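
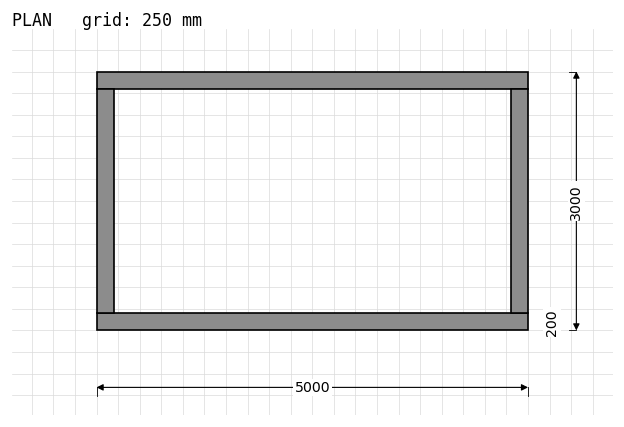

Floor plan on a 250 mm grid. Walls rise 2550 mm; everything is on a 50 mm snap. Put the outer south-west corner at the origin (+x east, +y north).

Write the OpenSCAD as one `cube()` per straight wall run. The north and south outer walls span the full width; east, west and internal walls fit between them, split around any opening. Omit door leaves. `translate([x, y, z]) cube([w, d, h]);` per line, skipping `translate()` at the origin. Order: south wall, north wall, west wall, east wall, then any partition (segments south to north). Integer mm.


cube([5000, 200, 2550]);
translate([0, 2800, 0]) cube([5000, 200, 2550]);
translate([0, 200, 0]) cube([200, 2600, 2550]);
translate([4800, 200, 0]) cube([200, 2600, 2550]);


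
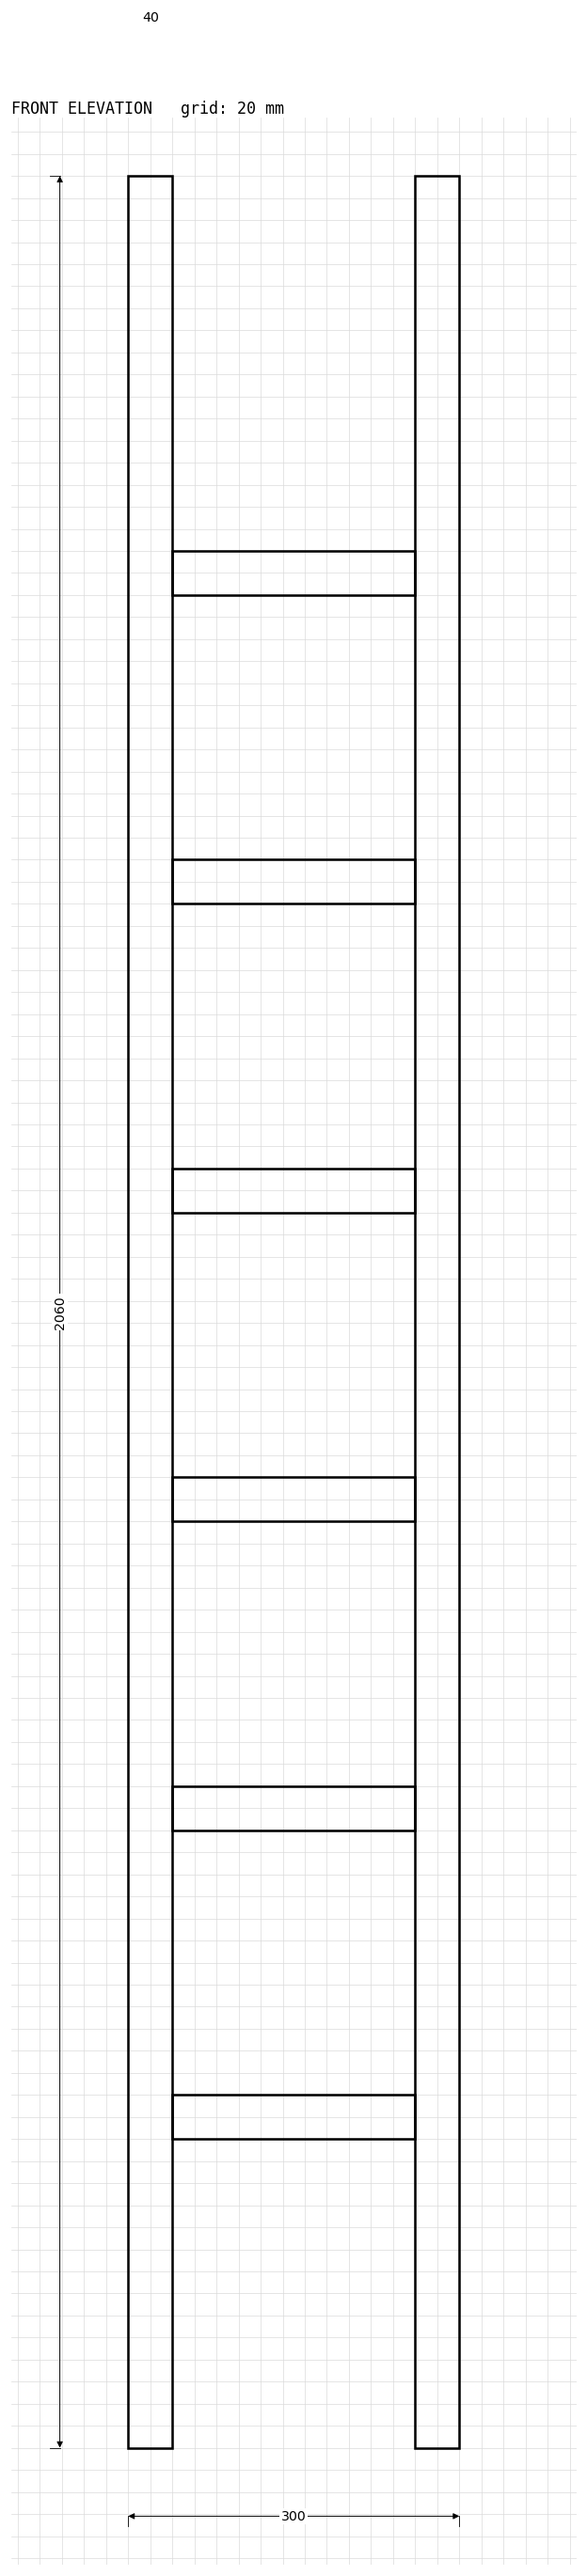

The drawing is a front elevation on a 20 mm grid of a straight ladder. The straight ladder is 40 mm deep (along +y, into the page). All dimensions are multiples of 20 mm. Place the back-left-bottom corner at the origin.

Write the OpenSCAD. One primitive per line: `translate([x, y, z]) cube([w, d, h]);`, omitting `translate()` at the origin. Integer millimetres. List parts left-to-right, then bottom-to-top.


cube([40, 40, 2060]);
translate([40, 0, 280]) cube([220, 40, 40]);
translate([40, 0, 560]) cube([220, 40, 40]);
translate([40, 0, 840]) cube([220, 40, 40]);
translate([40, 0, 1120]) cube([220, 40, 40]);
translate([40, 0, 1400]) cube([220, 40, 40]);
translate([40, 0, 1680]) cube([220, 40, 40]);
translate([260, 0, 0]) cube([40, 40, 2060]);


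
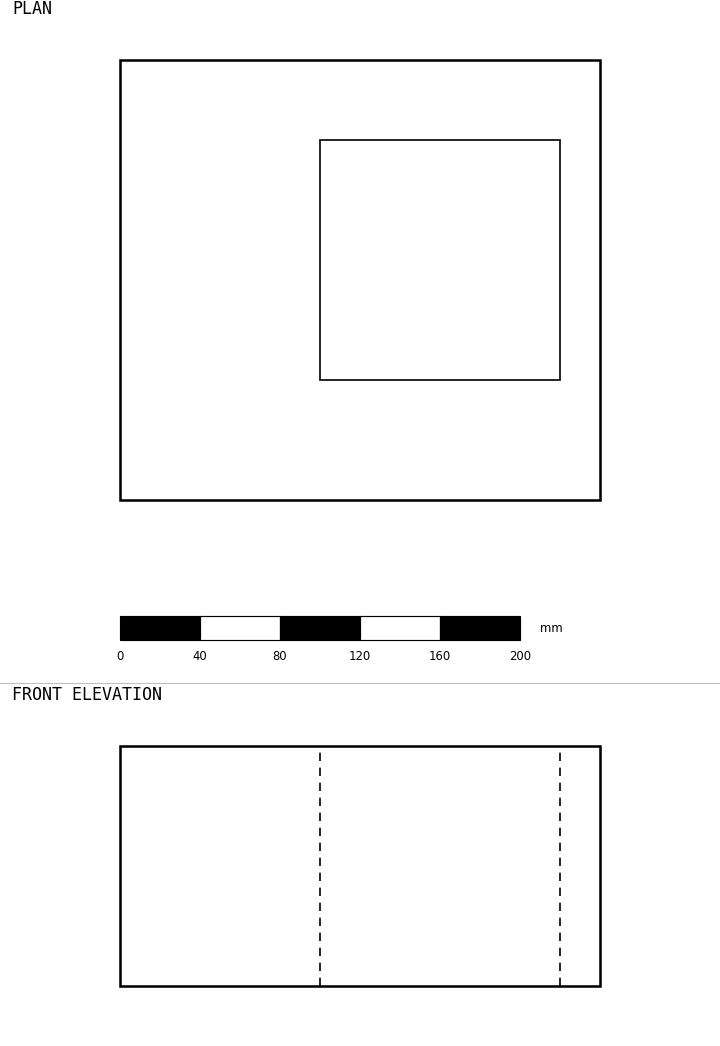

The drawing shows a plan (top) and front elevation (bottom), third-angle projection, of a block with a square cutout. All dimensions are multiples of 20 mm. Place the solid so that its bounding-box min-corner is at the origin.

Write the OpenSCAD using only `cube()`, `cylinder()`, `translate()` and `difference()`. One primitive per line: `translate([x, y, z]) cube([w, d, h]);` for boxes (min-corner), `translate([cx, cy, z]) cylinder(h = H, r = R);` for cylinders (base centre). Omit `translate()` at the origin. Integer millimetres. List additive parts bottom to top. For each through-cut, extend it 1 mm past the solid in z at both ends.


difference() {
  cube([240, 220, 120]);
  translate([100, 60, -1]) cube([120, 120, 122]);
}


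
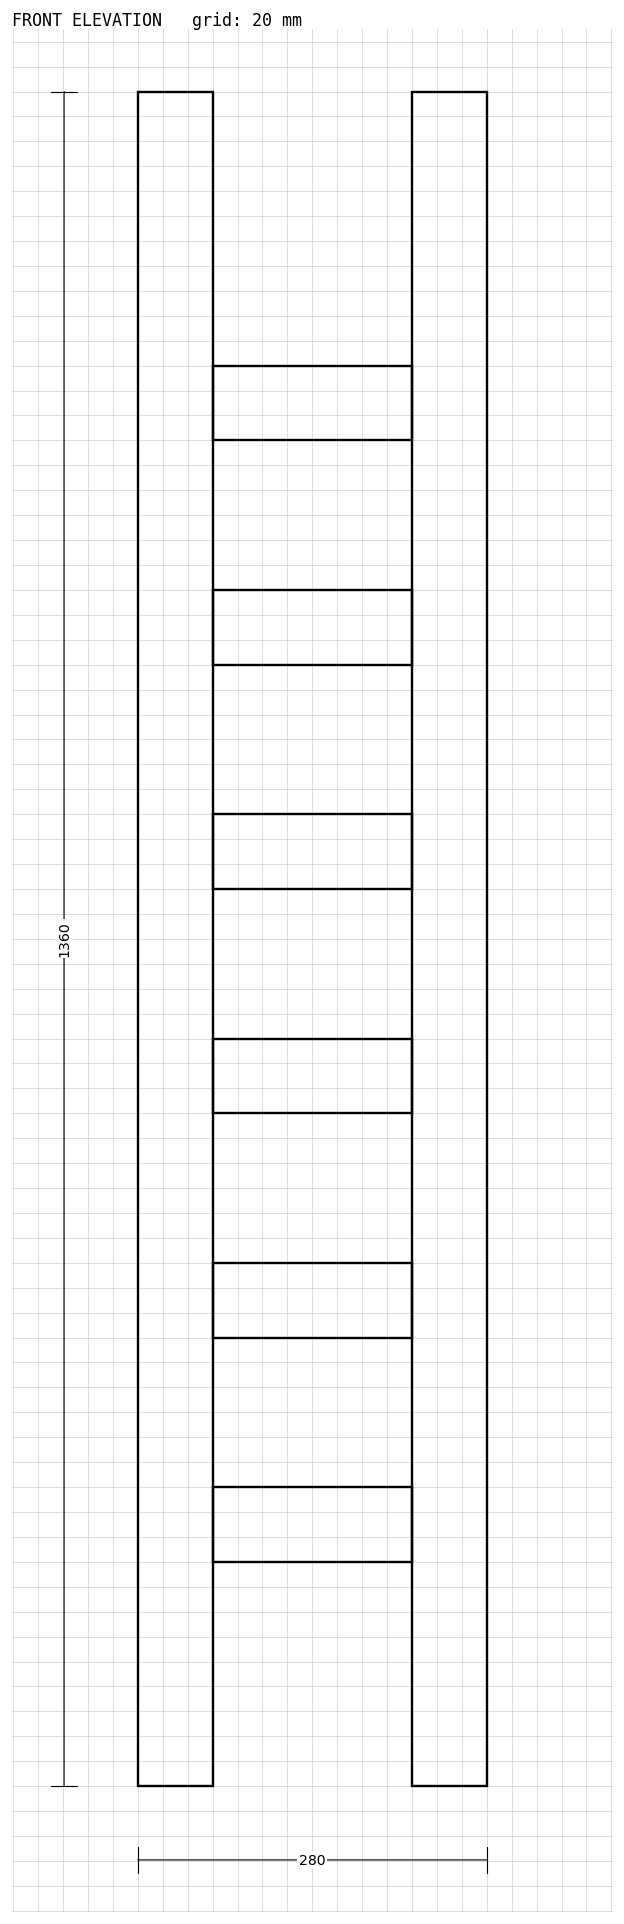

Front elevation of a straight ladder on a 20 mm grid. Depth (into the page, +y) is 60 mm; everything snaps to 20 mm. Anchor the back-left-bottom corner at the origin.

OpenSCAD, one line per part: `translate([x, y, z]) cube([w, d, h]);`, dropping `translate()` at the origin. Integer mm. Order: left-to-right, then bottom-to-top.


cube([60, 60, 1360]);
translate([60, 0, 180]) cube([160, 60, 60]);
translate([60, 0, 360]) cube([160, 60, 60]);
translate([60, 0, 540]) cube([160, 60, 60]);
translate([60, 0, 720]) cube([160, 60, 60]);
translate([60, 0, 900]) cube([160, 60, 60]);
translate([60, 0, 1080]) cube([160, 60, 60]);
translate([220, 0, 0]) cube([60, 60, 1360]);


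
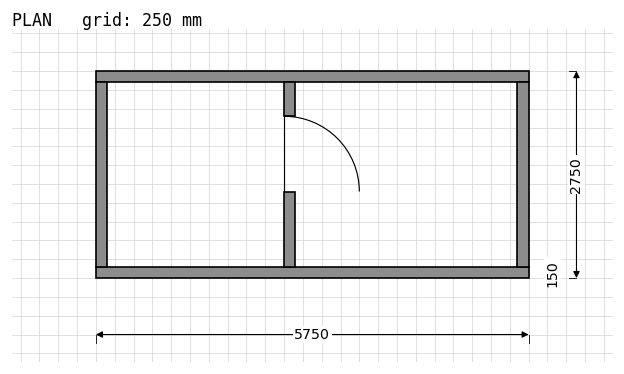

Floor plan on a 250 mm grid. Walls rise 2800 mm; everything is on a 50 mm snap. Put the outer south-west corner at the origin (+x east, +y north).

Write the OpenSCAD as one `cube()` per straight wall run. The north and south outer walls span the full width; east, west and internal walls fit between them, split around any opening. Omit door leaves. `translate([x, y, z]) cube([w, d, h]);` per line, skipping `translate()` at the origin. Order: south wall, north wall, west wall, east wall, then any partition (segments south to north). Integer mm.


cube([5750, 150, 2800]);
translate([0, 2600, 0]) cube([5750, 150, 2800]);
translate([0, 150, 0]) cube([150, 2450, 2800]);
translate([5600, 150, 0]) cube([150, 2450, 2800]);
translate([2500, 150, 0]) cube([150, 1000, 2800]);
translate([2500, 2150, 0]) cube([150, 450, 2800]);


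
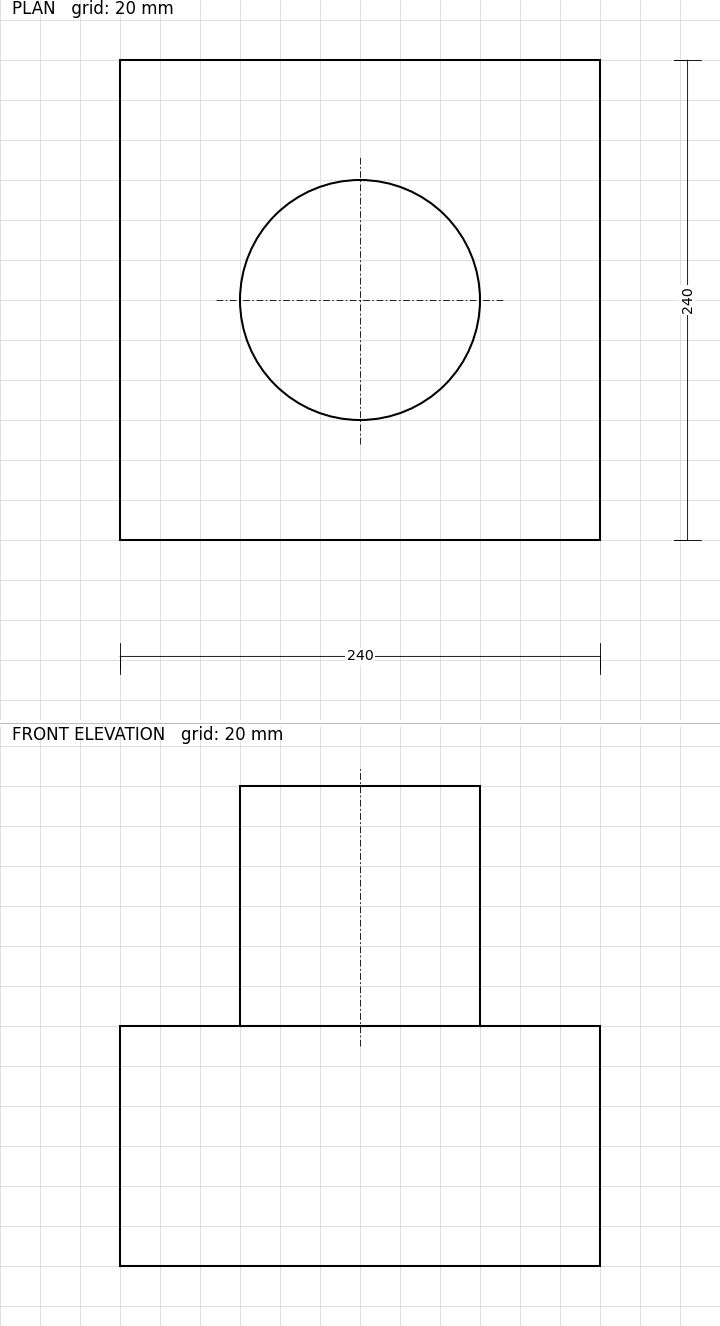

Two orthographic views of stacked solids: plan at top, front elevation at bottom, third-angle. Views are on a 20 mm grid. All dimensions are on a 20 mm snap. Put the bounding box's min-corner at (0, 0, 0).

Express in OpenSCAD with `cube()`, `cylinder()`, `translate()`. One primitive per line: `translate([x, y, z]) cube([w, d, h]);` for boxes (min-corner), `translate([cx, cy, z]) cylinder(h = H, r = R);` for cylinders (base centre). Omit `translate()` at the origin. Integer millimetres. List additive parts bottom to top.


cube([240, 240, 120]);
translate([120, 120, 120]) cylinder(h = 120, r = 60);


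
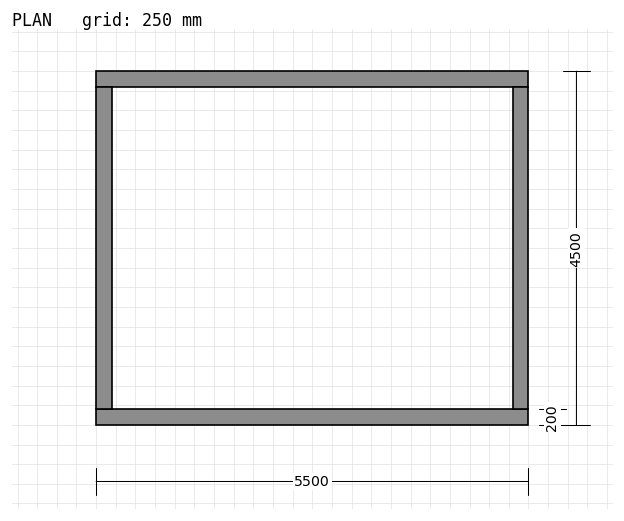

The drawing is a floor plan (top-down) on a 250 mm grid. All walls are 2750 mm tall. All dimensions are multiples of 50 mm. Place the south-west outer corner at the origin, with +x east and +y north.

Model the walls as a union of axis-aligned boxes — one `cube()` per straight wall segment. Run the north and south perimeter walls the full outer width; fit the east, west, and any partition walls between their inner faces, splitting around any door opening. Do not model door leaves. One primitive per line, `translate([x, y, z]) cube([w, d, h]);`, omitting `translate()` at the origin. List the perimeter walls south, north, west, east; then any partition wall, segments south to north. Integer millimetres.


cube([5500, 200, 2750]);
translate([0, 4300, 0]) cube([5500, 200, 2750]);
translate([0, 200, 0]) cube([200, 4100, 2750]);
translate([5300, 200, 0]) cube([200, 4100, 2750]);


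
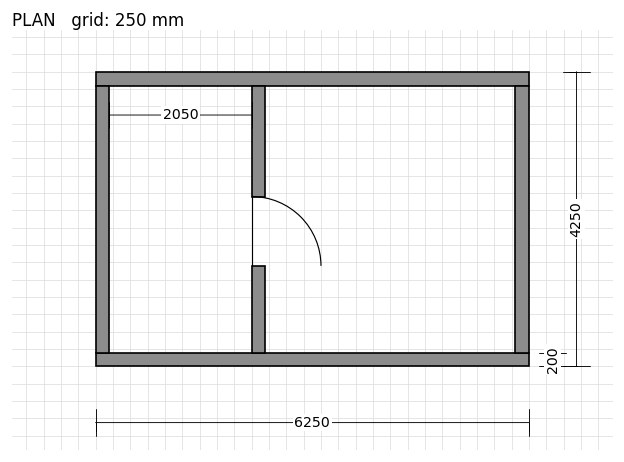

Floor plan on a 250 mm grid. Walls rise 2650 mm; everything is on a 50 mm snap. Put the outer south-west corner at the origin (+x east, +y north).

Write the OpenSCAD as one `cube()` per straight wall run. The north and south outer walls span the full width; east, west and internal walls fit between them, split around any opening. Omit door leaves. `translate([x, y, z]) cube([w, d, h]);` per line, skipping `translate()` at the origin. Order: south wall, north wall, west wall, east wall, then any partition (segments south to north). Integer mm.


cube([6250, 200, 2650]);
translate([0, 4050, 0]) cube([6250, 200, 2650]);
translate([0, 200, 0]) cube([200, 3850, 2650]);
translate([6050, 200, 0]) cube([200, 3850, 2650]);
translate([2250, 200, 0]) cube([200, 1250, 2650]);
translate([2250, 2450, 0]) cube([200, 1600, 2650]);


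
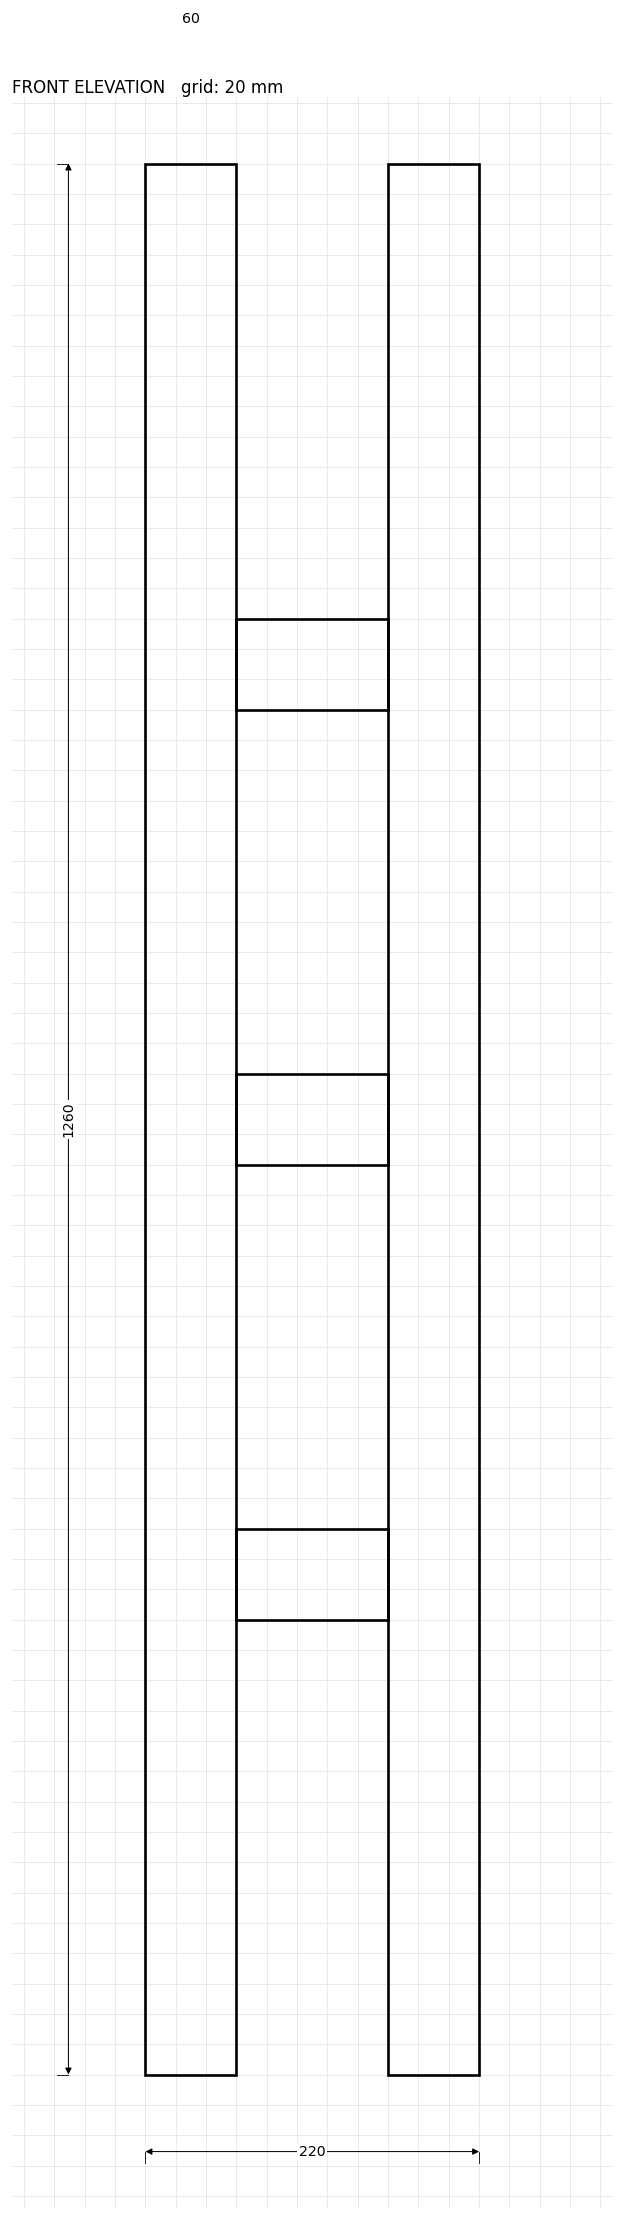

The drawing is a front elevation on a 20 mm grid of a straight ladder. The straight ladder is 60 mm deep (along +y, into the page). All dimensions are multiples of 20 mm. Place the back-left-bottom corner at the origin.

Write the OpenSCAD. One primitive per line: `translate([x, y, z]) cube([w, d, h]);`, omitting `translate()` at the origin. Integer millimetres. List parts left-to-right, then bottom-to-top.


cube([60, 60, 1260]);
translate([60, 0, 300]) cube([100, 60, 60]);
translate([60, 0, 600]) cube([100, 60, 60]);
translate([60, 0, 900]) cube([100, 60, 60]);
translate([160, 0, 0]) cube([60, 60, 1260]);


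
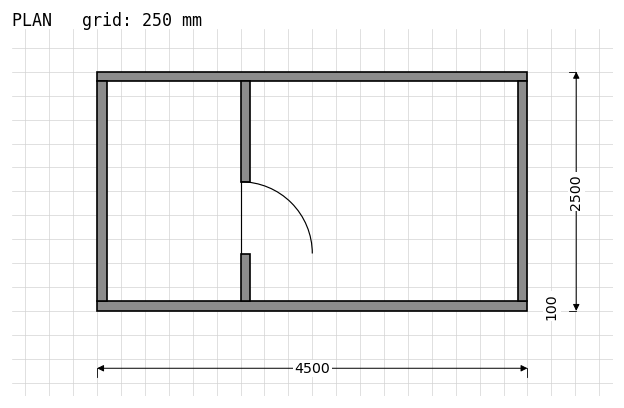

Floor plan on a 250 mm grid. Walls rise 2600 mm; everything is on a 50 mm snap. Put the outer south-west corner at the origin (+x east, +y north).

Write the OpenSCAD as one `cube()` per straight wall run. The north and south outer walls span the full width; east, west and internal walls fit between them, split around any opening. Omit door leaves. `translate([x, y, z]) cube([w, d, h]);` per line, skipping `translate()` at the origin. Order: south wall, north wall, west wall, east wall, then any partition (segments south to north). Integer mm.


cube([4500, 100, 2600]);
translate([0, 2400, 0]) cube([4500, 100, 2600]);
translate([0, 100, 0]) cube([100, 2300, 2600]);
translate([4400, 100, 0]) cube([100, 2300, 2600]);
translate([1500, 100, 0]) cube([100, 500, 2600]);
translate([1500, 1350, 0]) cube([100, 1050, 2600]);


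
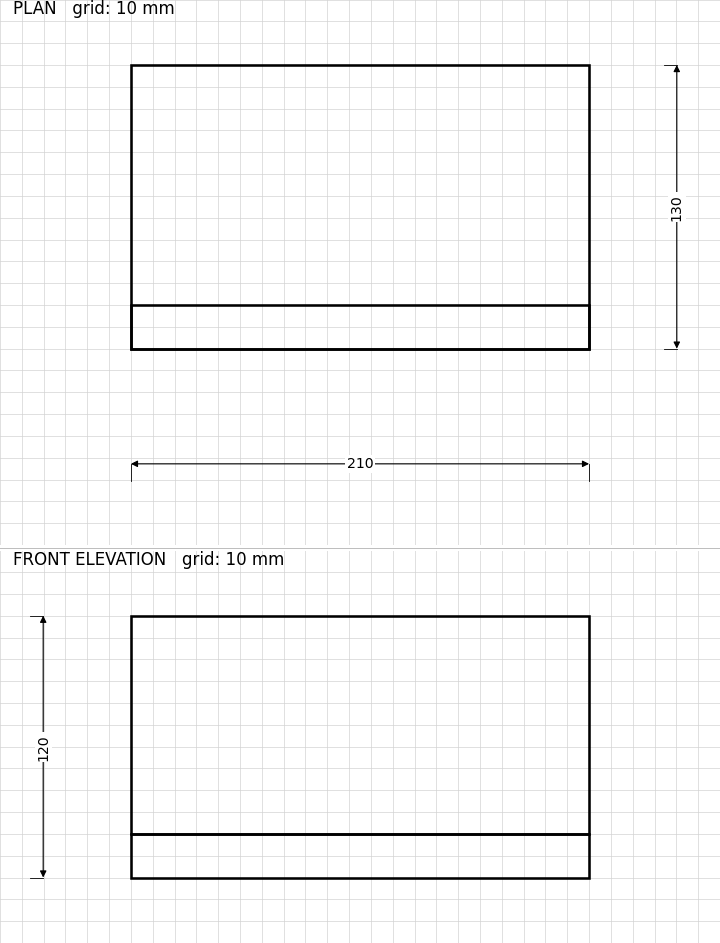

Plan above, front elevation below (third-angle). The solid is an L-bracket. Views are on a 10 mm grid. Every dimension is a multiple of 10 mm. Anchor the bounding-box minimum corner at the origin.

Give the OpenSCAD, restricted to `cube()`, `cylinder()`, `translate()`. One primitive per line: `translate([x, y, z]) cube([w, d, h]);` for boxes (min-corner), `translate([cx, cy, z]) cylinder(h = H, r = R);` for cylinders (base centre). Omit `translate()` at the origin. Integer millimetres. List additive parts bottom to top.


cube([210, 130, 20]);
translate([0, 0, 20]) cube([210, 20, 100]);


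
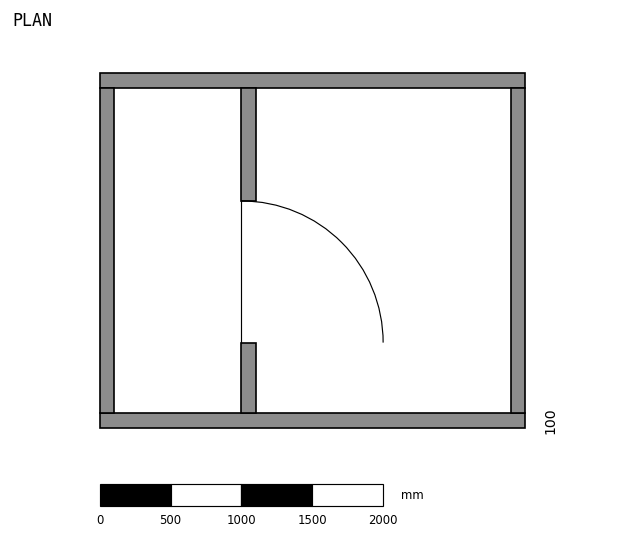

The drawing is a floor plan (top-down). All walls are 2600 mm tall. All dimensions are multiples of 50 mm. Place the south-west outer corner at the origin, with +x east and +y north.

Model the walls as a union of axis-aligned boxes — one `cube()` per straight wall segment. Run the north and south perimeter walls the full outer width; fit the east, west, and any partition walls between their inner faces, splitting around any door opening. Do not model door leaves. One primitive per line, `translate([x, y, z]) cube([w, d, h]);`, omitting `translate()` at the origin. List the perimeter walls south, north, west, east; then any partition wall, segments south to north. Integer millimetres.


cube([3000, 100, 2600]);
translate([0, 2400, 0]) cube([3000, 100, 2600]);
translate([0, 100, 0]) cube([100, 2300, 2600]);
translate([2900, 100, 0]) cube([100, 2300, 2600]);
translate([1000, 100, 0]) cube([100, 500, 2600]);
translate([1000, 1600, 0]) cube([100, 800, 2600]);


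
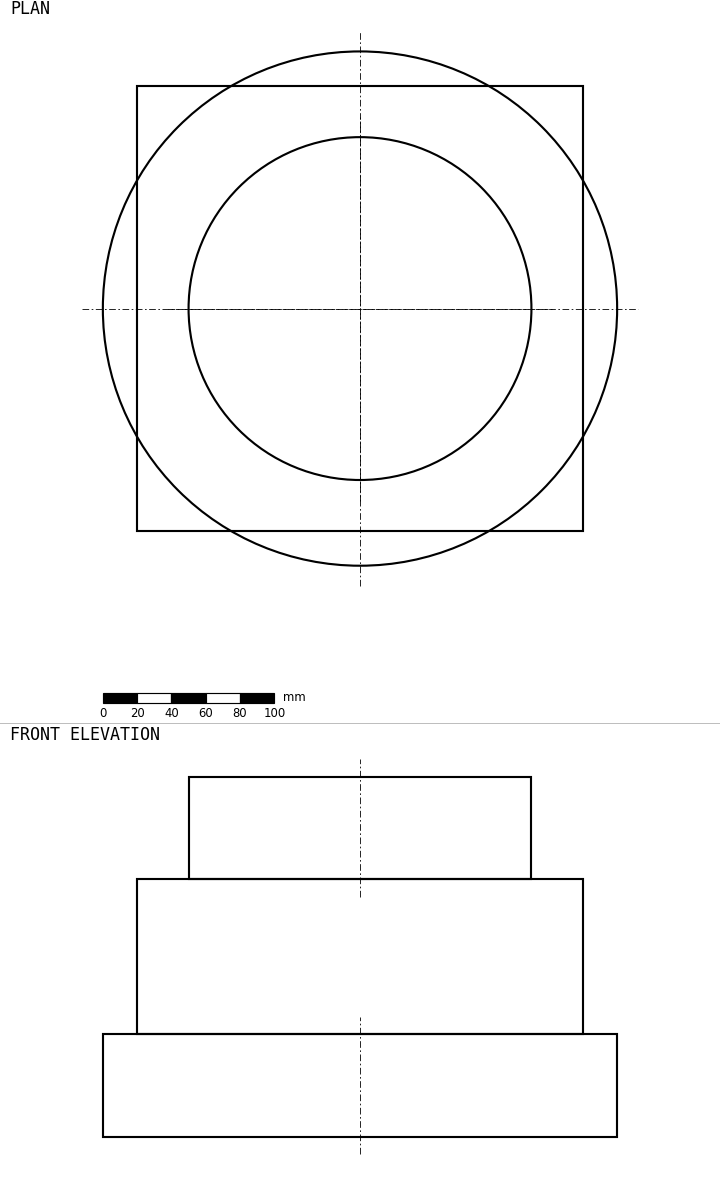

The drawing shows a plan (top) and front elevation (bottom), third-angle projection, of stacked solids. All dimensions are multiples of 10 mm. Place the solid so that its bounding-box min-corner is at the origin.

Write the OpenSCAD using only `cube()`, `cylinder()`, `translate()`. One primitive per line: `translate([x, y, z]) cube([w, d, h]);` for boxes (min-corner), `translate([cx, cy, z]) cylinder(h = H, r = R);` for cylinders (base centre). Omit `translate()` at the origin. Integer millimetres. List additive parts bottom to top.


translate([150, 150, 0]) cylinder(h = 60, r = 150);
translate([20, 20, 60]) cube([260, 260, 90]);
translate([150, 150, 150]) cylinder(h = 60, r = 100);


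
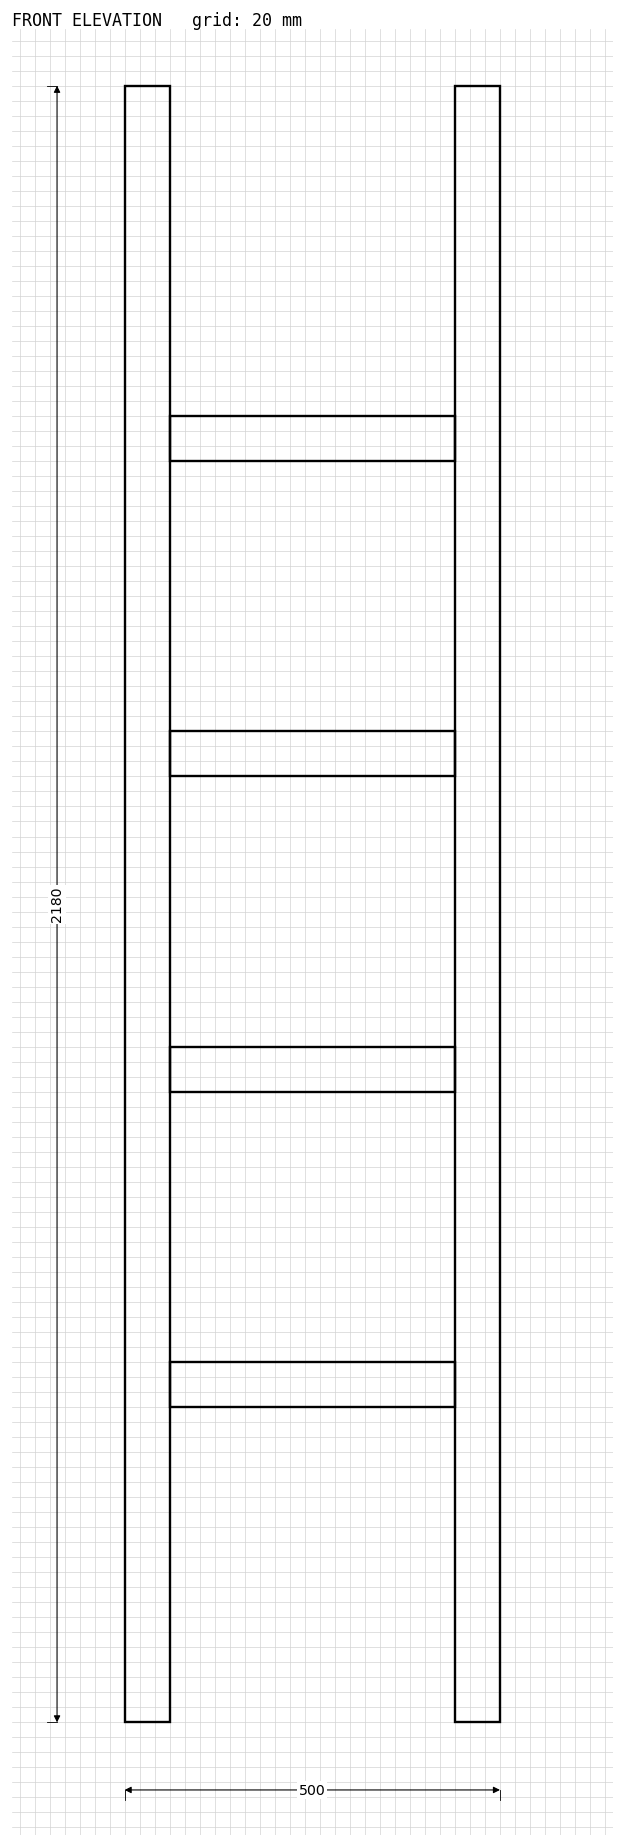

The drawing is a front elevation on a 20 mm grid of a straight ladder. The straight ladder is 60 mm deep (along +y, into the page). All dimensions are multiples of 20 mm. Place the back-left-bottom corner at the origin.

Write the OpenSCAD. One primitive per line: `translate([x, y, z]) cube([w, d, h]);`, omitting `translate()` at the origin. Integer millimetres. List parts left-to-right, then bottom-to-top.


cube([60, 60, 2180]);
translate([60, 0, 420]) cube([380, 60, 60]);
translate([60, 0, 840]) cube([380, 60, 60]);
translate([60, 0, 1260]) cube([380, 60, 60]);
translate([60, 0, 1680]) cube([380, 60, 60]);
translate([440, 0, 0]) cube([60, 60, 2180]);


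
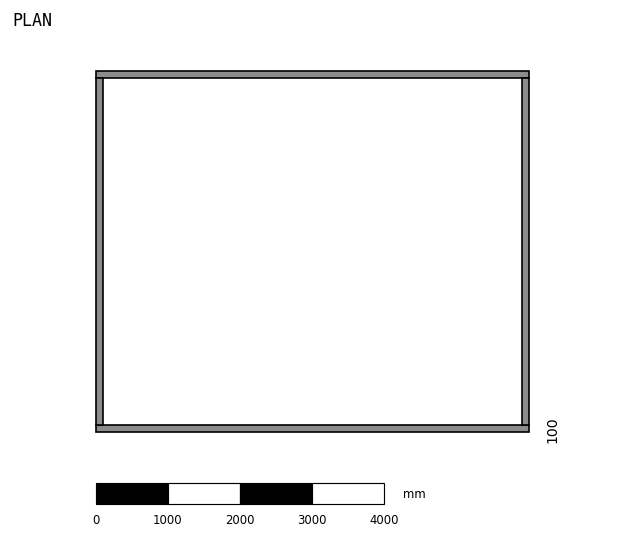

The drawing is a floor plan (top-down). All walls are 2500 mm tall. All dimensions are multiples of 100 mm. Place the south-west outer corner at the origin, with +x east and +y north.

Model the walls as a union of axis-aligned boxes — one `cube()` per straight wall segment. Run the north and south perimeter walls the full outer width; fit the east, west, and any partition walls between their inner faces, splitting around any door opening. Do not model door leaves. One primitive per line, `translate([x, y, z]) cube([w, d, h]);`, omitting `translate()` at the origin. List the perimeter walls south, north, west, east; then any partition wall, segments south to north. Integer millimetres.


cube([6000, 100, 2500]);
translate([0, 4900, 0]) cube([6000, 100, 2500]);
translate([0, 100, 0]) cube([100, 4800, 2500]);
translate([5900, 100, 0]) cube([100, 4800, 2500]);


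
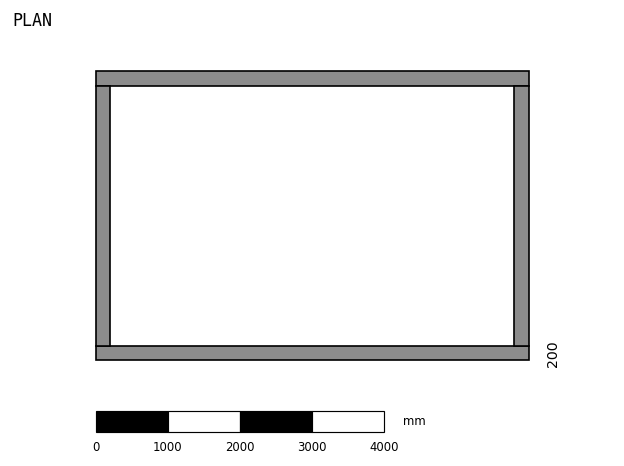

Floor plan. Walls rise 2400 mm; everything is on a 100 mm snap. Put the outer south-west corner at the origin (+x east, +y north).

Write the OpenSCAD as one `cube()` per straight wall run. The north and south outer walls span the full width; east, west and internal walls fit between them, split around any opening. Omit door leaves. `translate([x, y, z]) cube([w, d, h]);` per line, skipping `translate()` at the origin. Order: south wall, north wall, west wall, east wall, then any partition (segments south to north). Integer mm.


cube([6000, 200, 2400]);
translate([0, 3800, 0]) cube([6000, 200, 2400]);
translate([0, 200, 0]) cube([200, 3600, 2400]);
translate([5800, 200, 0]) cube([200, 3600, 2400]);


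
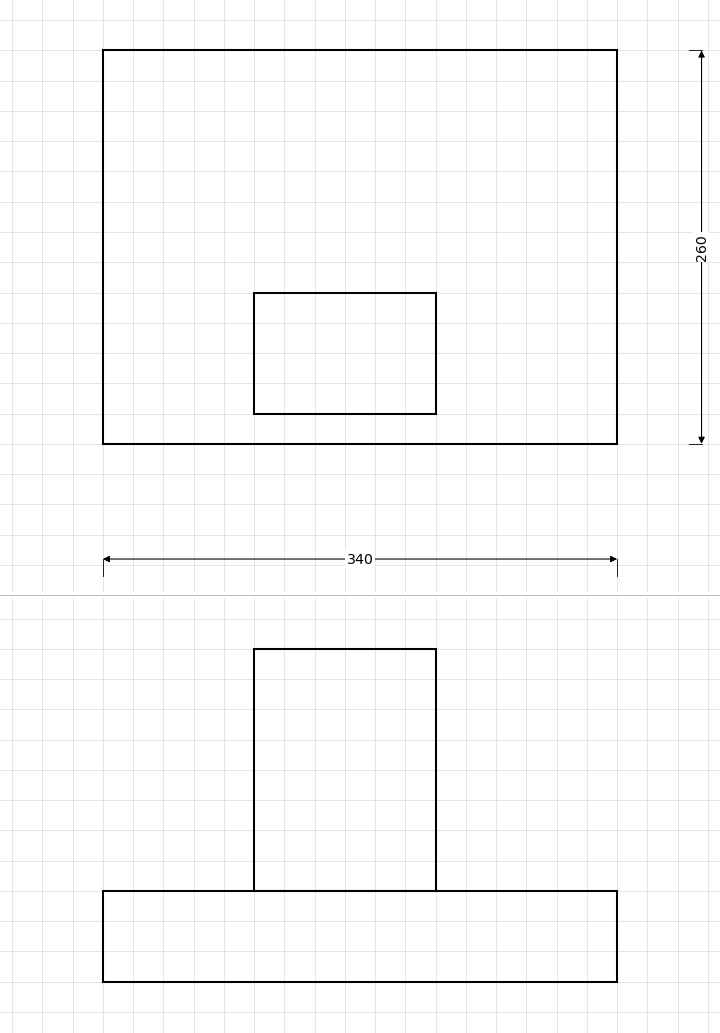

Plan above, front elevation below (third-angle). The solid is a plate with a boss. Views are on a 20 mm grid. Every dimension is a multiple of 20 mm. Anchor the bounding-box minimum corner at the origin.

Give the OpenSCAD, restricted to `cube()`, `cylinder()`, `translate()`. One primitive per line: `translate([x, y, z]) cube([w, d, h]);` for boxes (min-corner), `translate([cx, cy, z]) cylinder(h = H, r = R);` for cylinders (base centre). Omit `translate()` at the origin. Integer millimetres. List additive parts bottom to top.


cube([340, 260, 60]);
translate([100, 20, 60]) cube([120, 80, 160]);


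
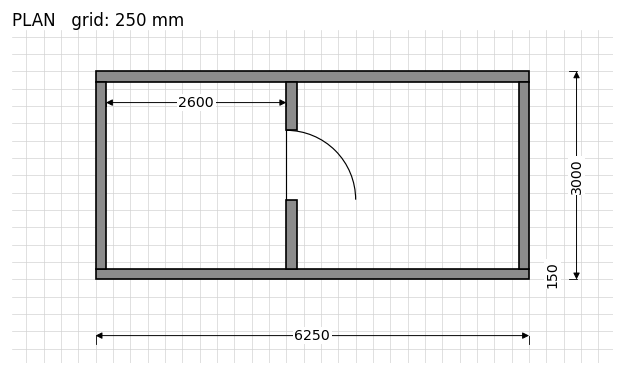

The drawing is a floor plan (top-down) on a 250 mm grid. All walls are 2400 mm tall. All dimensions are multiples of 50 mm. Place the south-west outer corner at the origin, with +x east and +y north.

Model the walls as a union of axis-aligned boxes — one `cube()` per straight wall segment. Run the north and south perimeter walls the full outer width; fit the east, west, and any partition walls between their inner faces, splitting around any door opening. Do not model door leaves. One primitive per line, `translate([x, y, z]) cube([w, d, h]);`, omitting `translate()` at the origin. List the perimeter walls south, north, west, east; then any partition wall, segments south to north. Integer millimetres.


cube([6250, 150, 2400]);
translate([0, 2850, 0]) cube([6250, 150, 2400]);
translate([0, 150, 0]) cube([150, 2700, 2400]);
translate([6100, 150, 0]) cube([150, 2700, 2400]);
translate([2750, 150, 0]) cube([150, 1000, 2400]);
translate([2750, 2150, 0]) cube([150, 700, 2400]);


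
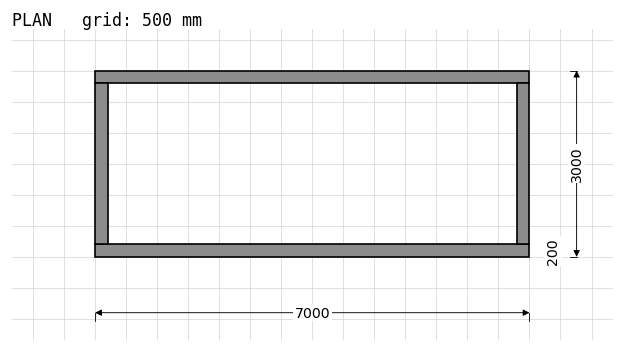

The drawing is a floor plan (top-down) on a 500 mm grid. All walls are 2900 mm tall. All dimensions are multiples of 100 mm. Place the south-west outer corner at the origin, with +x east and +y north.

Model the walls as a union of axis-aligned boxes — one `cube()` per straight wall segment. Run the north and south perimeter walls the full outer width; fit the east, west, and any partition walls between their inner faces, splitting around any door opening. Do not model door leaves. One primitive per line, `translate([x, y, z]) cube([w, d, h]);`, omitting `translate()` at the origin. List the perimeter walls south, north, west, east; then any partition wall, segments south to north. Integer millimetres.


cube([7000, 200, 2900]);
translate([0, 2800, 0]) cube([7000, 200, 2900]);
translate([0, 200, 0]) cube([200, 2600, 2900]);
translate([6800, 200, 0]) cube([200, 2600, 2900]);


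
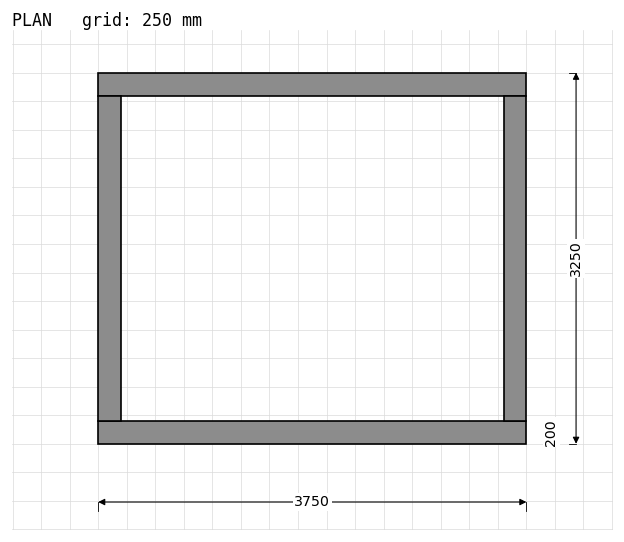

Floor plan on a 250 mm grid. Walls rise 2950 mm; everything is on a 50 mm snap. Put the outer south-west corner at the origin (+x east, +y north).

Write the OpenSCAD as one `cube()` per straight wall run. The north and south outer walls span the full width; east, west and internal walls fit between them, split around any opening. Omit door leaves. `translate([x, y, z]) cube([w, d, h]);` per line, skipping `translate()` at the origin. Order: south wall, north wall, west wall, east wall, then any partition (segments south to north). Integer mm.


cube([3750, 200, 2950]);
translate([0, 3050, 0]) cube([3750, 200, 2950]);
translate([0, 200, 0]) cube([200, 2850, 2950]);
translate([3550, 200, 0]) cube([200, 2850, 2950]);


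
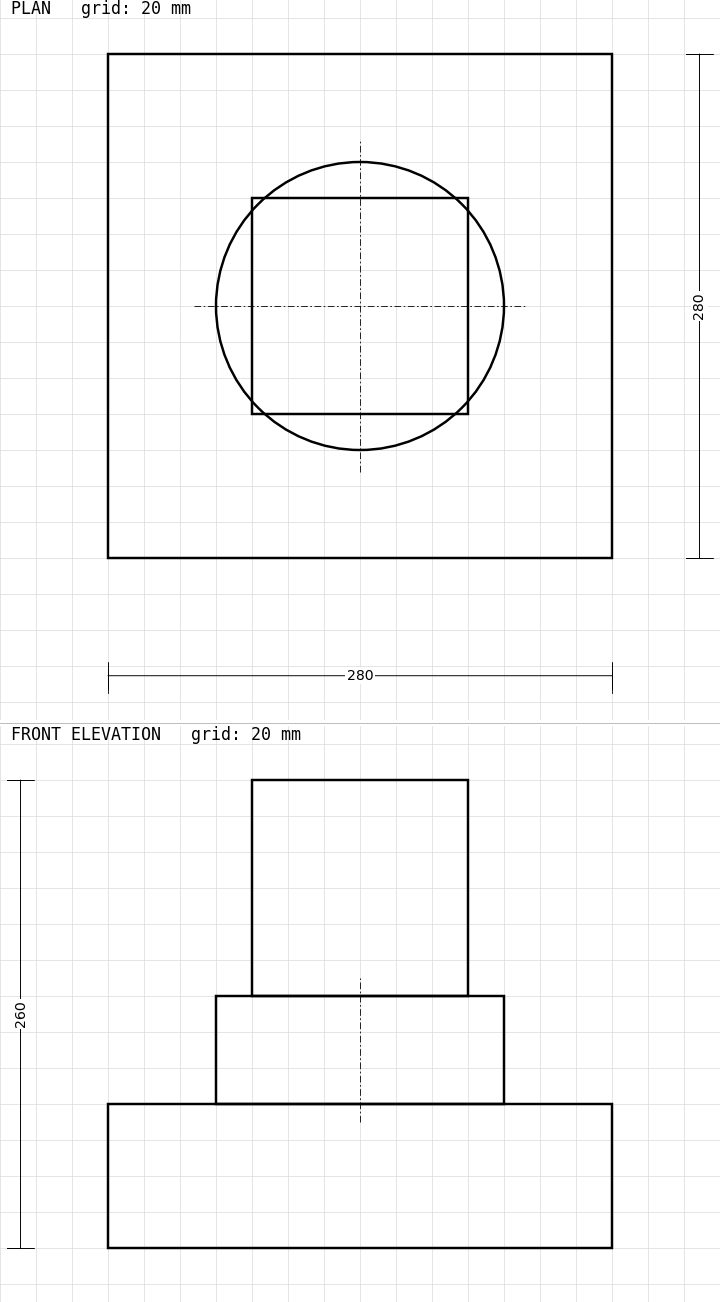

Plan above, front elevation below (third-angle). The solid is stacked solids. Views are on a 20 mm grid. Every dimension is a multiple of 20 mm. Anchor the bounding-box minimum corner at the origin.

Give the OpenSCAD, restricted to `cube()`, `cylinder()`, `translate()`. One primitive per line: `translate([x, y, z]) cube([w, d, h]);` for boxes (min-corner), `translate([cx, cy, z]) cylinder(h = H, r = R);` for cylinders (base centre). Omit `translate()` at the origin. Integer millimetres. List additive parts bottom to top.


cube([280, 280, 80]);
translate([140, 140, 80]) cylinder(h = 60, r = 80);
translate([80, 80, 140]) cube([120, 120, 120]);


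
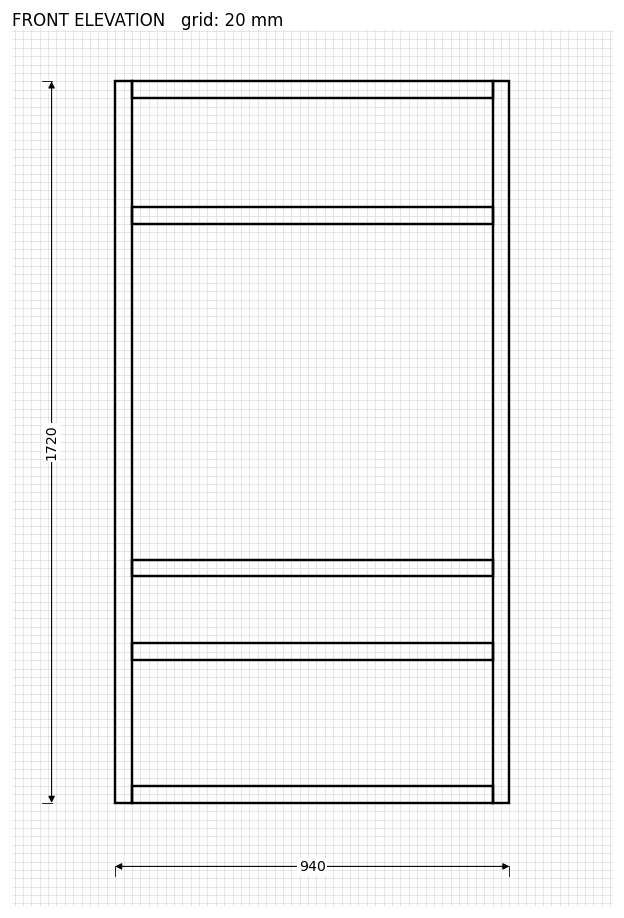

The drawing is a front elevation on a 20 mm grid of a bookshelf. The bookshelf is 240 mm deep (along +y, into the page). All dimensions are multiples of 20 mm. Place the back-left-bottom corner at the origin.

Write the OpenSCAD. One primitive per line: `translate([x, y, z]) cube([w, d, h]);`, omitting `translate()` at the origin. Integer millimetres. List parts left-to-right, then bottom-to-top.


cube([40, 240, 1720]);
translate([40, 0, 0]) cube([860, 240, 40]);
translate([40, 0, 340]) cube([860, 240, 40]);
translate([40, 0, 540]) cube([860, 240, 40]);
translate([40, 0, 1380]) cube([860, 240, 40]);
translate([40, 0, 1680]) cube([860, 240, 40]);
translate([900, 0, 0]) cube([40, 240, 1720]);


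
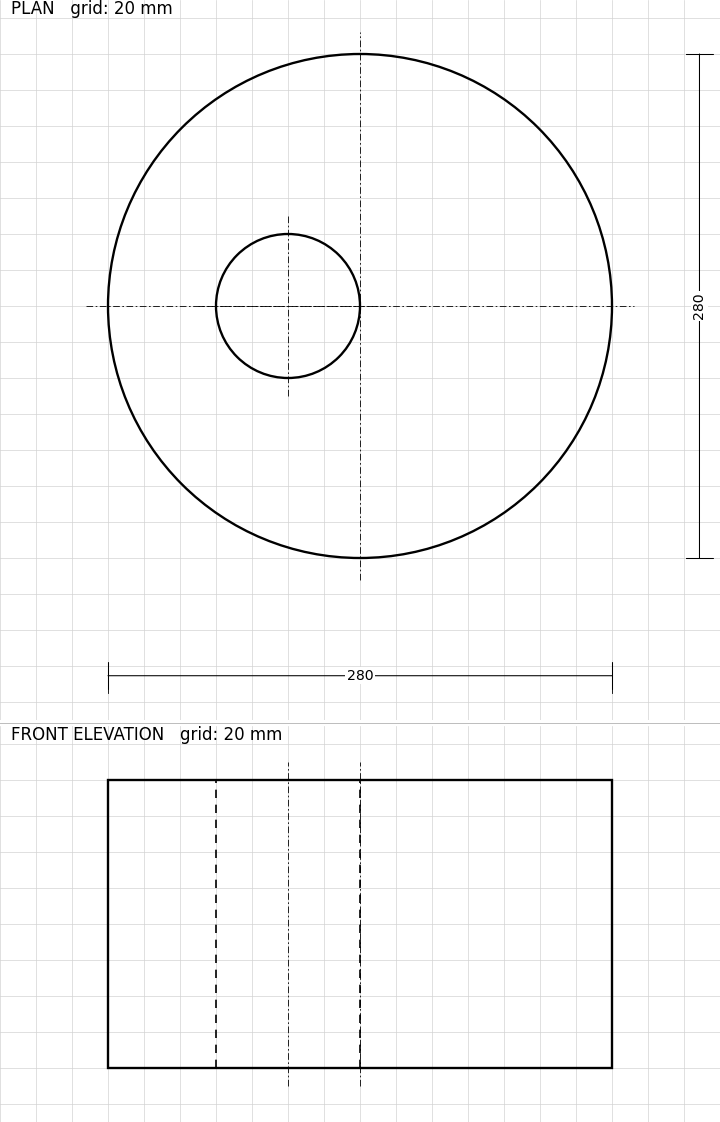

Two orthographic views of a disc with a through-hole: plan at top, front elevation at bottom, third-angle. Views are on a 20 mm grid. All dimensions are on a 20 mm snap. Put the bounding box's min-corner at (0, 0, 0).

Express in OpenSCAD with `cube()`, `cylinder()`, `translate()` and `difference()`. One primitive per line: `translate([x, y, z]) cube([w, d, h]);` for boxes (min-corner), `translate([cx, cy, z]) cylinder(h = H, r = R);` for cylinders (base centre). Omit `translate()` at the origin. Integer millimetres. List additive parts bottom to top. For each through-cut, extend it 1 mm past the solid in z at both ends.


difference() {
  translate([140, 140, 0]) cylinder(h = 160, r = 140);
  translate([100, 140, -1]) cylinder(h = 162, r = 40);
}


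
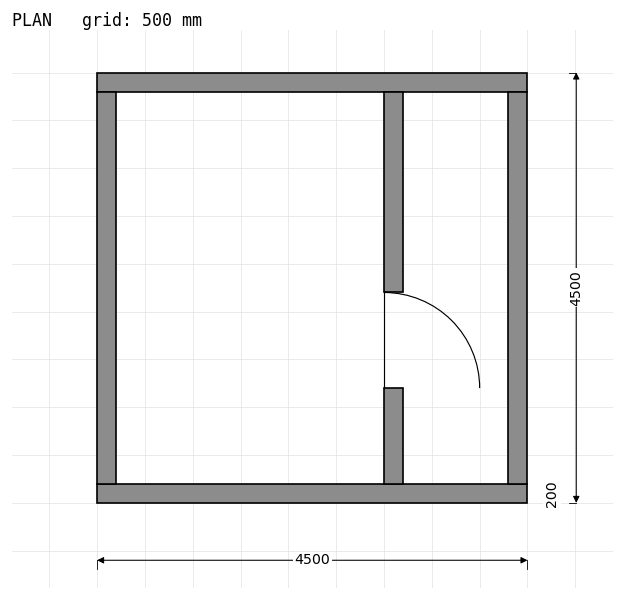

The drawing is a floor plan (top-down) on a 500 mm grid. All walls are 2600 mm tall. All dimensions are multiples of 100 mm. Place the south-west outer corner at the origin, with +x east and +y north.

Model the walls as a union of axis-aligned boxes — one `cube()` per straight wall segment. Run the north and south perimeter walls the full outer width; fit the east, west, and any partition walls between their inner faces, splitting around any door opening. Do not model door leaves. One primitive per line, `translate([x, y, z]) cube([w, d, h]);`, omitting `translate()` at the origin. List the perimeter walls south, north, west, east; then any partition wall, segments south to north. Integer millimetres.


cube([4500, 200, 2600]);
translate([0, 4300, 0]) cube([4500, 200, 2600]);
translate([0, 200, 0]) cube([200, 4100, 2600]);
translate([4300, 200, 0]) cube([200, 4100, 2600]);
translate([3000, 200, 0]) cube([200, 1000, 2600]);
translate([3000, 2200, 0]) cube([200, 2100, 2600]);


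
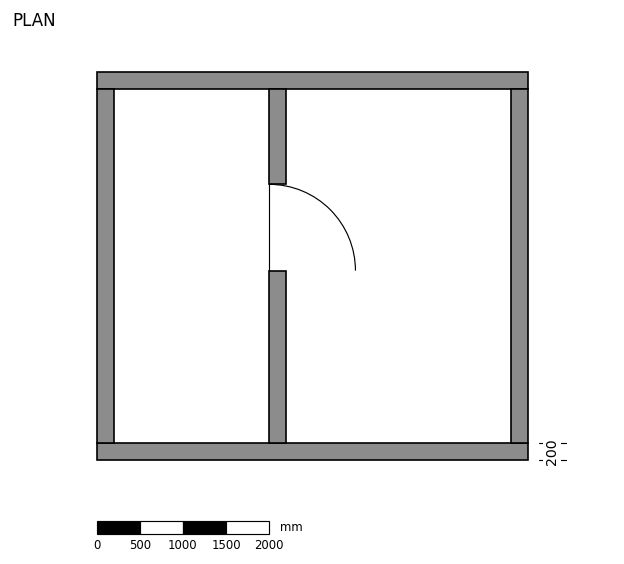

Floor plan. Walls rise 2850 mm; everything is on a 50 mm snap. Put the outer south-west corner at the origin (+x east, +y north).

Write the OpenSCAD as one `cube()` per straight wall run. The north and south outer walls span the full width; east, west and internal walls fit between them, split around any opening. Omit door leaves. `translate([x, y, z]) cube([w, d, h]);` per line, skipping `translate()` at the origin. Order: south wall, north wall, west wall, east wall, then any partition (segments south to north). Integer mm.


cube([5000, 200, 2850]);
translate([0, 4300, 0]) cube([5000, 200, 2850]);
translate([0, 200, 0]) cube([200, 4100, 2850]);
translate([4800, 200, 0]) cube([200, 4100, 2850]);
translate([2000, 200, 0]) cube([200, 2000, 2850]);
translate([2000, 3200, 0]) cube([200, 1100, 2850]);


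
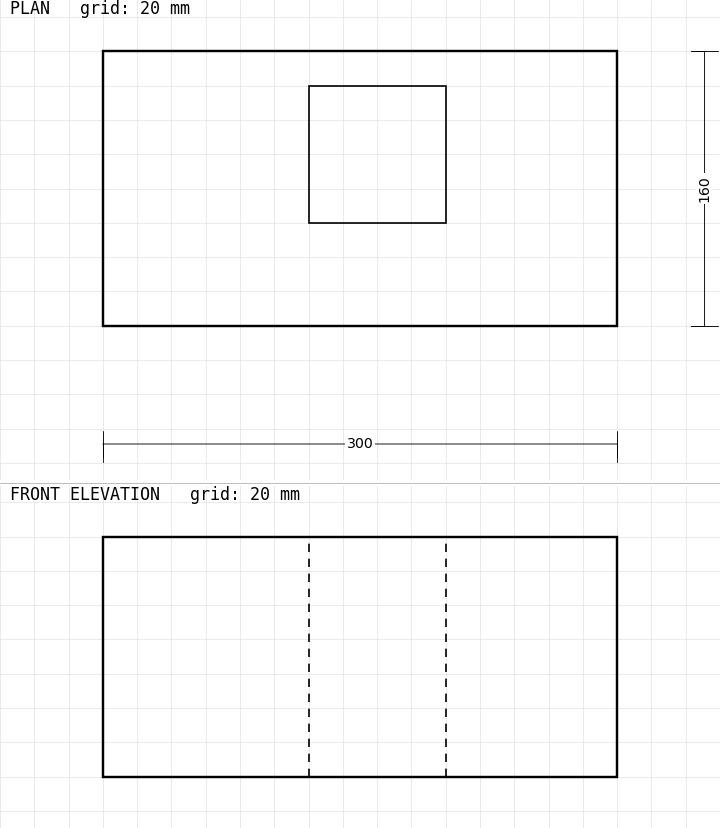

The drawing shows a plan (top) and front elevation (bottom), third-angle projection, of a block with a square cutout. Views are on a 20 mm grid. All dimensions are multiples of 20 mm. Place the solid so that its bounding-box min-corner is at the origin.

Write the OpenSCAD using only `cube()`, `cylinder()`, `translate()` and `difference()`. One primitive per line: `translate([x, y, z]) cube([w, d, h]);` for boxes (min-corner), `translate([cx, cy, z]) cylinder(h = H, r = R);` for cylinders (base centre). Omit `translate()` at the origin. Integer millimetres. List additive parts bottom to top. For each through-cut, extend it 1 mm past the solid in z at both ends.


difference() {
  cube([300, 160, 140]);
  translate([120, 60, -1]) cube([80, 80, 142]);
}


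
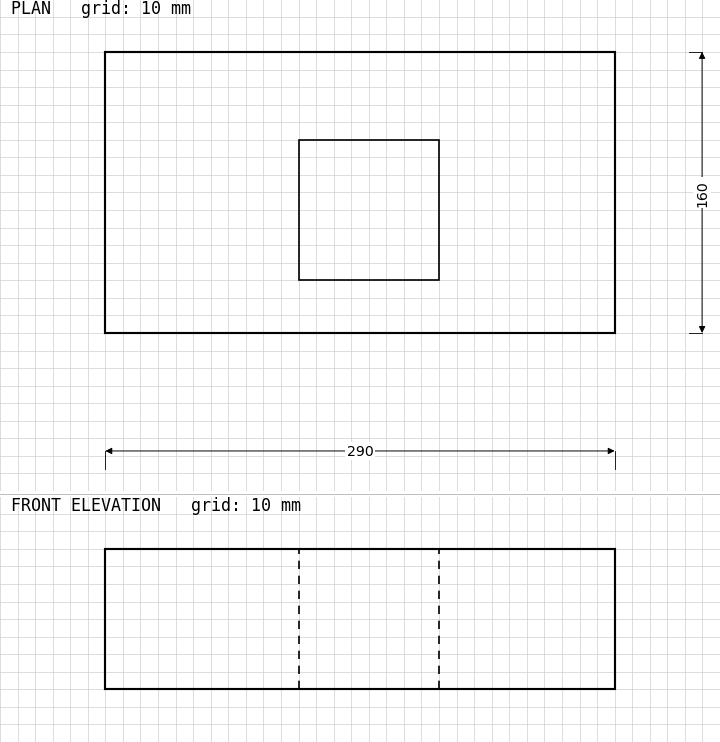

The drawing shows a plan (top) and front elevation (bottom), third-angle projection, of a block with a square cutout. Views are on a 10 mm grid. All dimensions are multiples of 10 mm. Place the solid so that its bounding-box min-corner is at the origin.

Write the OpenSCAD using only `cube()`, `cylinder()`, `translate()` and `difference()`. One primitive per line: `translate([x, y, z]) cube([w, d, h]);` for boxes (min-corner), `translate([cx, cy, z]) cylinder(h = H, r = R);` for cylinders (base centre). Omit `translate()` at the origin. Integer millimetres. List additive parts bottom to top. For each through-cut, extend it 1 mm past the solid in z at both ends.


difference() {
  cube([290, 160, 80]);
  translate([110, 30, -1]) cube([80, 80, 82]);
}


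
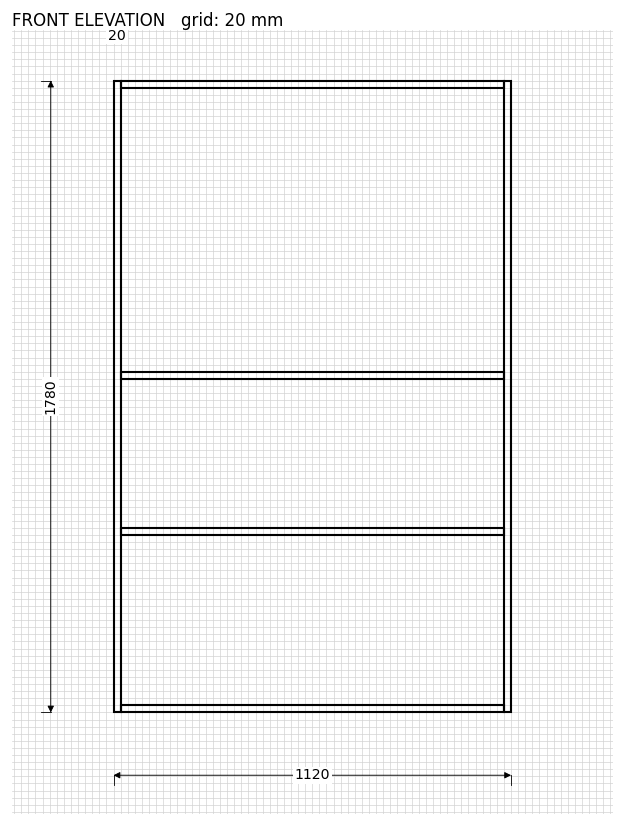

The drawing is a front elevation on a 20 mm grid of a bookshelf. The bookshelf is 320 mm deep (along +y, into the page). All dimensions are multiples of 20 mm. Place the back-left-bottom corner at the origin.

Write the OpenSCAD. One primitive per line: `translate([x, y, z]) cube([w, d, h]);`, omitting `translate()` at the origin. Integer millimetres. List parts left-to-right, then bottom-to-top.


cube([20, 320, 1780]);
translate([20, 0, 0]) cube([1080, 320, 20]);
translate([20, 0, 500]) cube([1080, 320, 20]);
translate([20, 0, 940]) cube([1080, 320, 20]);
translate([20, 0, 1760]) cube([1080, 320, 20]);
translate([1100, 0, 0]) cube([20, 320, 1780]);


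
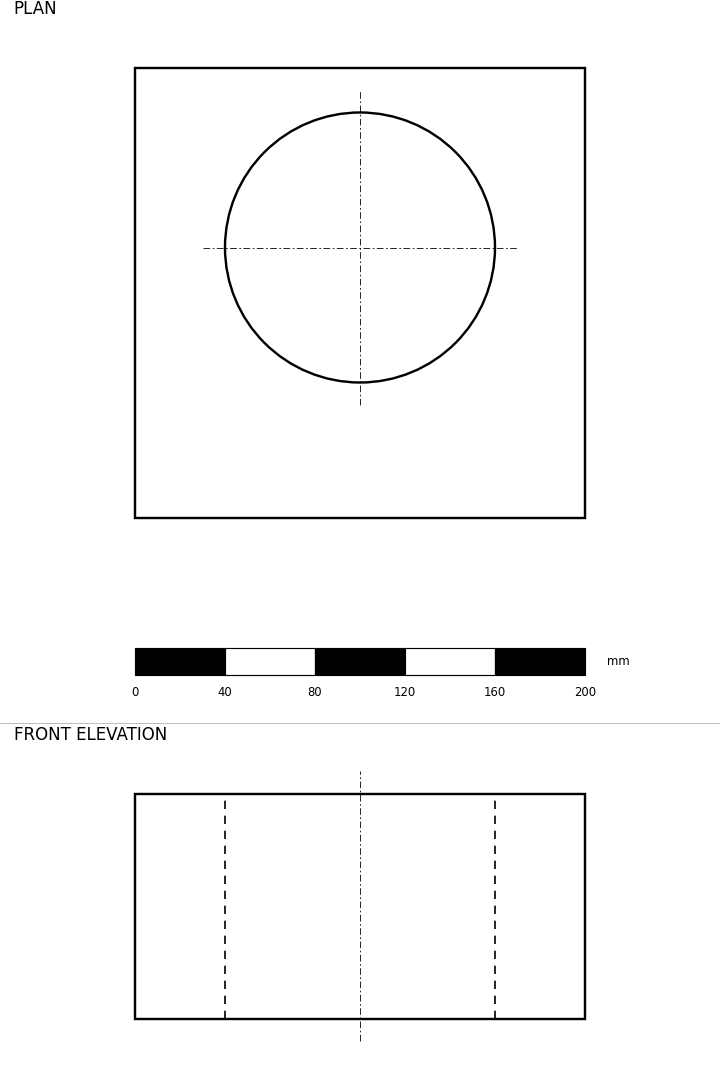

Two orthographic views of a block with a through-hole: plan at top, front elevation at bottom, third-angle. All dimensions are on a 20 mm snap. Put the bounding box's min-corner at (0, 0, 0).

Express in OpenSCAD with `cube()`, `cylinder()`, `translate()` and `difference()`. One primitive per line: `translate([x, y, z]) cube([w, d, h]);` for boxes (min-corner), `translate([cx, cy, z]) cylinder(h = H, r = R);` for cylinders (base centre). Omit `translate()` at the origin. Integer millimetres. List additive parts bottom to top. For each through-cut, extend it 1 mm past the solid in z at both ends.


difference() {
  cube([200, 200, 100]);
  translate([100, 120, -1]) cylinder(h = 102, r = 60);
}


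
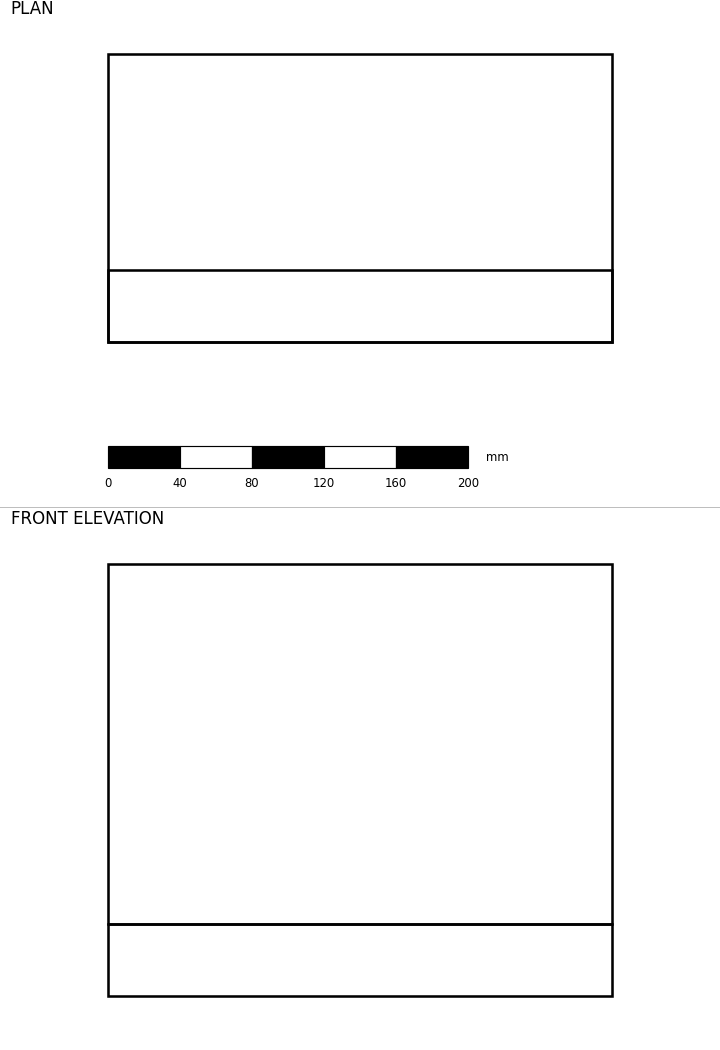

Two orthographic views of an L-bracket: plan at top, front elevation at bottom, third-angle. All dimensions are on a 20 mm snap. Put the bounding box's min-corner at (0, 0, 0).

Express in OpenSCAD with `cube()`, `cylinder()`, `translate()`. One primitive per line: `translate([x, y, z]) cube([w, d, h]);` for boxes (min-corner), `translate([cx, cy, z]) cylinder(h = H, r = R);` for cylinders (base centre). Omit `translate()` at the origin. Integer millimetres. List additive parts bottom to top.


cube([280, 160, 40]);
translate([0, 0, 40]) cube([280, 40, 200]);


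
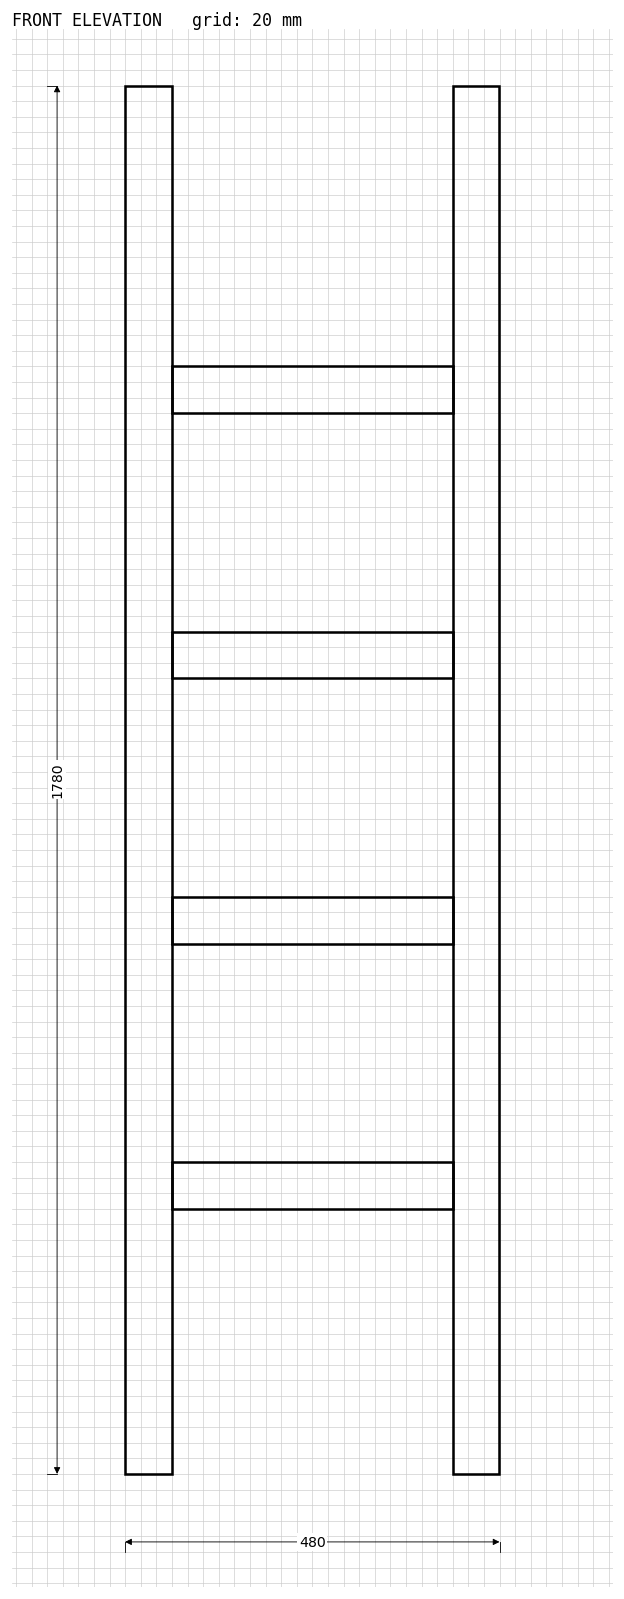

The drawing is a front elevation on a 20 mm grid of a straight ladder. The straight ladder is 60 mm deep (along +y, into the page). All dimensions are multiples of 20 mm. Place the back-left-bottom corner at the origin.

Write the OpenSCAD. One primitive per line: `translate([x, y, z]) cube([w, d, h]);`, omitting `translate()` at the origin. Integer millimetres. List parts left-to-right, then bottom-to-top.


cube([60, 60, 1780]);
translate([60, 0, 340]) cube([360, 60, 60]);
translate([60, 0, 680]) cube([360, 60, 60]);
translate([60, 0, 1020]) cube([360, 60, 60]);
translate([60, 0, 1360]) cube([360, 60, 60]);
translate([420, 0, 0]) cube([60, 60, 1780]);


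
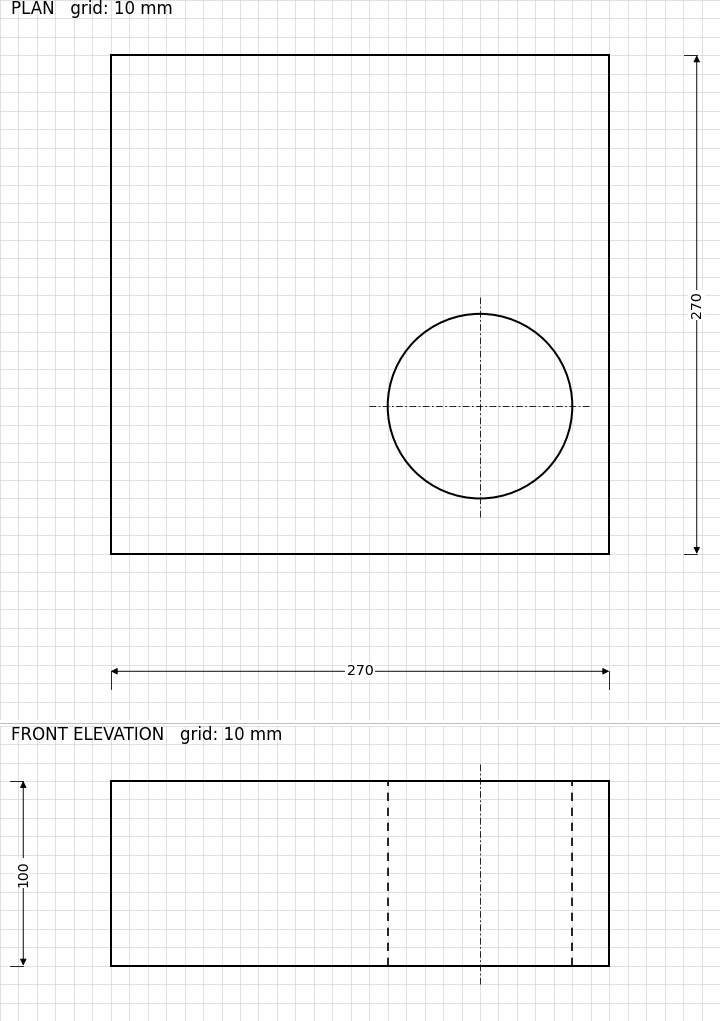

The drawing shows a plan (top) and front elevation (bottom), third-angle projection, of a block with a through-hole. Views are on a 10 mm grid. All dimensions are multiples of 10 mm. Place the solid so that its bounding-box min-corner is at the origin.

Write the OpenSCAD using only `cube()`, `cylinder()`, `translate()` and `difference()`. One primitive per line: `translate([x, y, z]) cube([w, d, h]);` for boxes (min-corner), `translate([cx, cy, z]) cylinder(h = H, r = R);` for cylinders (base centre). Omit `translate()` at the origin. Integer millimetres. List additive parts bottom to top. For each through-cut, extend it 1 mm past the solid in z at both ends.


difference() {
  cube([270, 270, 100]);
  translate([200, 80, -1]) cylinder(h = 102, r = 50);
}


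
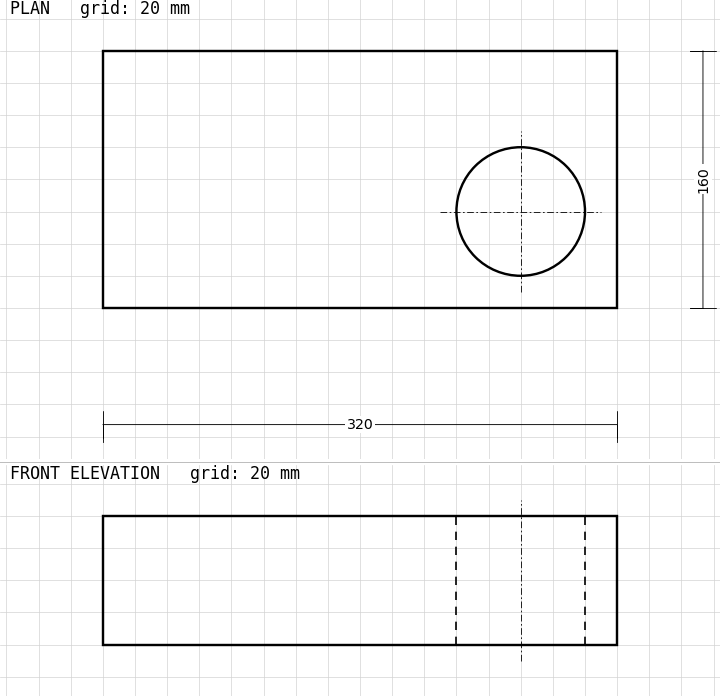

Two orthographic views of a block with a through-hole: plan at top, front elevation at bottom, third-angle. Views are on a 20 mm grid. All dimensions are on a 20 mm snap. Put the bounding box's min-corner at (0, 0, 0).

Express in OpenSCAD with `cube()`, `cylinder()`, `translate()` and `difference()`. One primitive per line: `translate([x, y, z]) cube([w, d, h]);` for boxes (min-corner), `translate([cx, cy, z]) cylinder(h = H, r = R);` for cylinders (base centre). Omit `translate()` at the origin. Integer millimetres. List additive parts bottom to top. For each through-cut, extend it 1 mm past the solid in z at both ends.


difference() {
  cube([320, 160, 80]);
  translate([260, 60, -1]) cylinder(h = 82, r = 40);
}


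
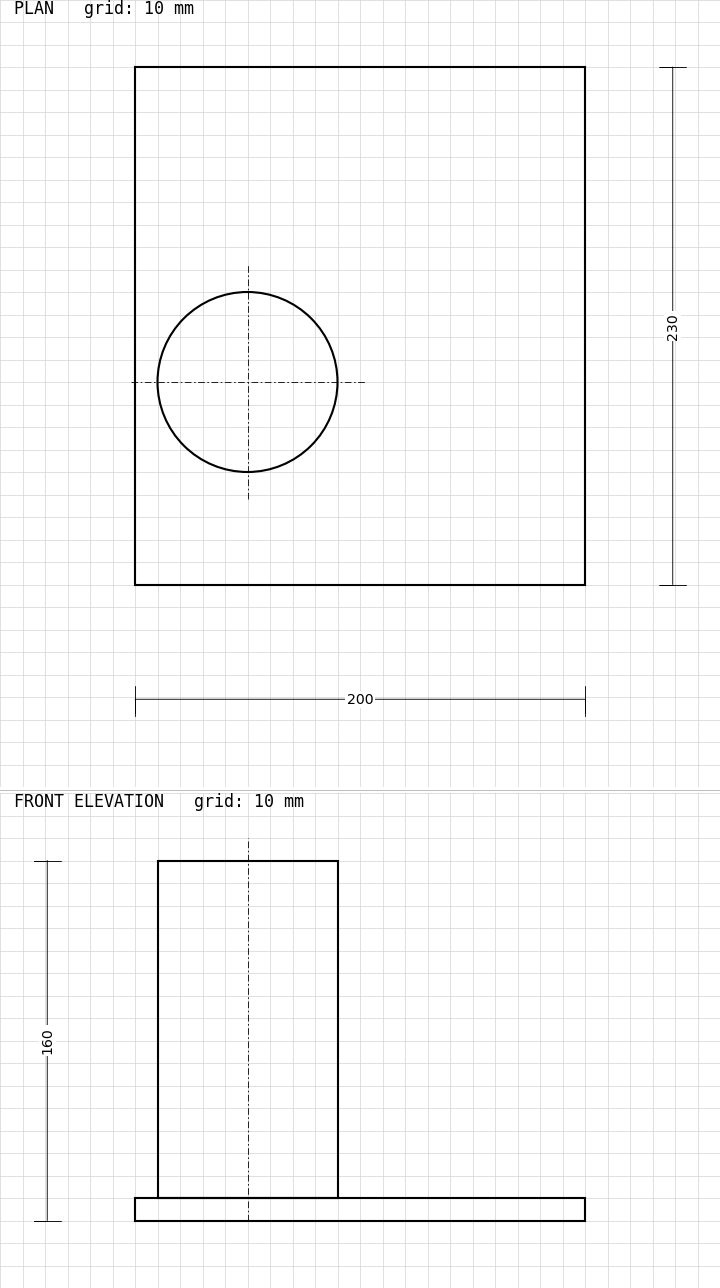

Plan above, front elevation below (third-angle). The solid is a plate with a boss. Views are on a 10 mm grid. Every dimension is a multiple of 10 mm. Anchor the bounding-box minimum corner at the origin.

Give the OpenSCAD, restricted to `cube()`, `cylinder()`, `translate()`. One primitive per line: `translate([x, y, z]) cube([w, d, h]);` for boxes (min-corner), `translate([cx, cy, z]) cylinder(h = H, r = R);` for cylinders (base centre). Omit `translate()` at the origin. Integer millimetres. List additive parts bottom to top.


cube([200, 230, 10]);
translate([50, 90, 10]) cylinder(h = 150, r = 40);


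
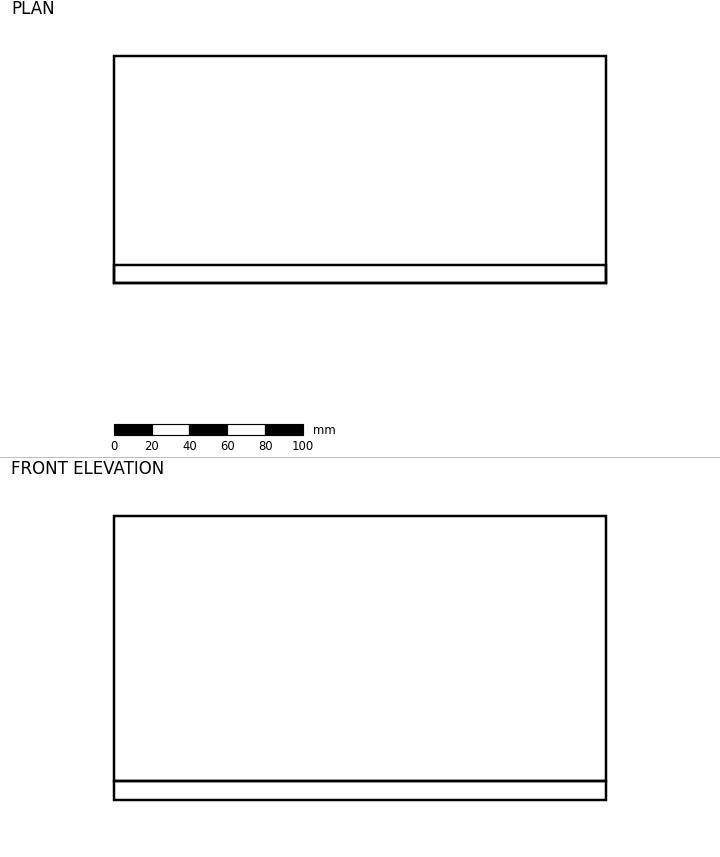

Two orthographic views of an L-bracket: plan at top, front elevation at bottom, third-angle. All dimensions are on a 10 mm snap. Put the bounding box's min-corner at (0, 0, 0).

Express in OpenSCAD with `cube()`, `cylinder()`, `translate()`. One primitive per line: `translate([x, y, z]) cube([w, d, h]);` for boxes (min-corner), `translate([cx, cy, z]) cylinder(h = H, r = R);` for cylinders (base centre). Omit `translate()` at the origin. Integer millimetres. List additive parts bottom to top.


cube([260, 120, 10]);
translate([0, 0, 10]) cube([260, 10, 140]);
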